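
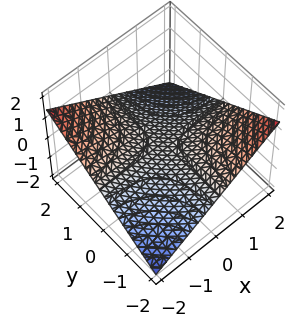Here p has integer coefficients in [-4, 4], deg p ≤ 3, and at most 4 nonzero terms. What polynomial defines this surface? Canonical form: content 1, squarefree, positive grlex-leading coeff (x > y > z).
x*y + 3*z

First, the degree is 2 — a saddle surface; a quadric.
Next, observable constraints: one z-axis crossing is at z = 0; the visible x-axis segment lies entirely on the surface.
Finally, these observations pin down the coefficients. Check: (0, -2, 0) on the y-axis lies on the surface, and p(0, -2, 0) = 0. ✓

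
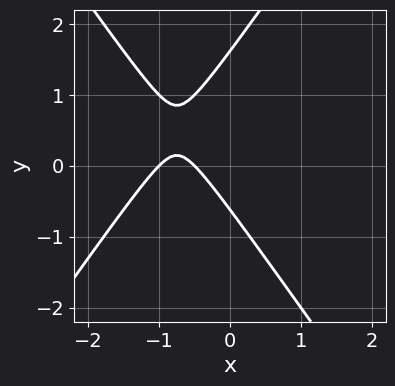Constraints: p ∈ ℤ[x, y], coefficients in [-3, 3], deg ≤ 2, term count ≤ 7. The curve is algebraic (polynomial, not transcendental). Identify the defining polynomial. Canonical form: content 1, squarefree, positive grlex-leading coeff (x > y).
2*x^2 - y^2 + 3*x + y + 1

1. deg p = 2. No degree-1 curve has this shape.
2. Checking where it meets the axes: it meets the x-axis at x = -1 (among the integer gridlines).
3. Together with the visible shape, these determine p as stated.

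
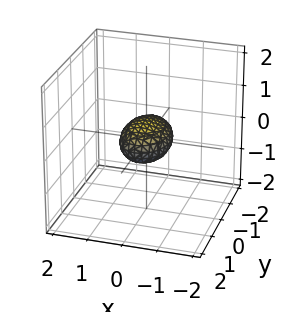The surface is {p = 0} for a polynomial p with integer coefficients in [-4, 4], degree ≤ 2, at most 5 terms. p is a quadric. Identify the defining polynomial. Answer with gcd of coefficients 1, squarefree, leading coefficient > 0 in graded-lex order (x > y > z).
2*x^2 + y^2 + 3*z^2 - 1

First, the degree is 2 — bounded and convex; a quadric.
Then, symmetries: mirror symmetry y ↦ −y ⇒ only even powers of y; the z ↦ −z reflection is a symmetry, so z appears only in even powers; the x ↦ −x reflection is a symmetry, so x appears only in even powers.
Then, from the axis intercepts and sections: the y-axis gridline crossings are at y ∈ {-1, 1}.
Finally, solving for integer coefficients yields p as stated.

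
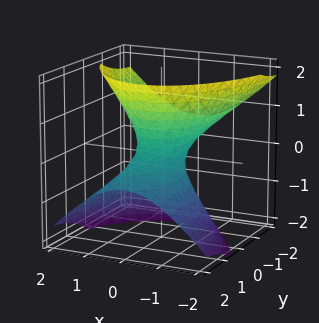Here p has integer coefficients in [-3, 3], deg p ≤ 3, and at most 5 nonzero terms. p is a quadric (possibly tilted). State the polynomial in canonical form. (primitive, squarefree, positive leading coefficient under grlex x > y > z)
3*x^2 + y^2 + 3*y*z - 2*z^2 - 1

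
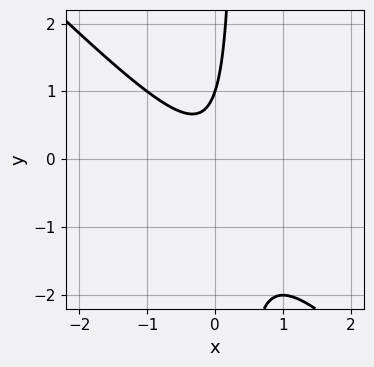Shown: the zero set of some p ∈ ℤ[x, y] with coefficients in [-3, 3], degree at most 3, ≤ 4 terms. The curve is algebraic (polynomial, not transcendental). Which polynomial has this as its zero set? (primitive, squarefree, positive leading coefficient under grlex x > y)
3*x^2 + 3*x*y - y + 1

First, degree: no degree-1 curve has this shape, so deg p = 2.
Next, from the axis intercepts and sections: the curve avoids every integer x-axis point in the box; one y-axis crossing is at y = 1.
Finally, the integer polynomial consistent with all of this is the stated p.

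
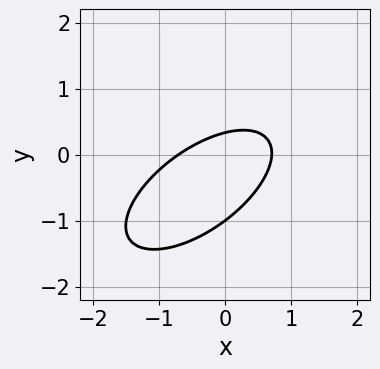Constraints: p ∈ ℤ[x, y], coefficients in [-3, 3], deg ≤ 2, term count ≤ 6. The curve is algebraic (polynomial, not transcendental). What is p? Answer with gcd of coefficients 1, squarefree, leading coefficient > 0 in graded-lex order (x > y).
2*x^2 - 3*x*y + 3*y^2 + 2*y - 1

First, deg p = 2. No degree-1 curve has this shape.
Then, checking where it meets the axes: it crosses the y-axis at the gridline y = -1.
Finally, fitting integer coefficients to these (and the overall shape) gives p.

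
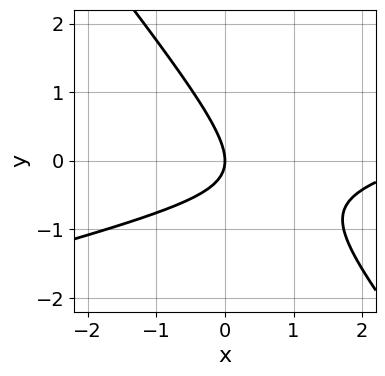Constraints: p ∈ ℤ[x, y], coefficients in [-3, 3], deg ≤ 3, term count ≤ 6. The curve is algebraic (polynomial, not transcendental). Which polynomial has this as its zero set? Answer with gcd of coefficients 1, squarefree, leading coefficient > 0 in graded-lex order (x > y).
1. The degree is 2 — a generic line meets the curve in up to 2 points.
2. From the axis intercepts and sections: it meets the x-axis at x = 0 (among the integer gridlines); it crosses the y-axis at the gridline y = 0.
3. Solving for integer coefficients yields p as stated.

x^2 - 3*x*y - 3*y^2 - 3*x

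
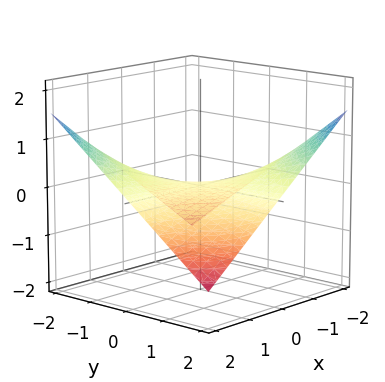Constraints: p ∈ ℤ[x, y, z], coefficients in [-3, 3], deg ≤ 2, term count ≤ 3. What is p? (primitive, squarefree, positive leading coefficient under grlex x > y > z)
1. Degree: a hyperbolic paraboloid; a quadric, so deg p = 2.
2. Checking where it meets the axes: every point of the x-axis in the box is on the surface; every point of the y-axis in the box is on the surface; one z-axis crossing is at z = 0.
3. These observations pin down the coefficients.

x*y + 3*z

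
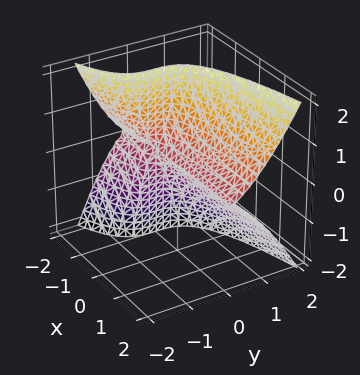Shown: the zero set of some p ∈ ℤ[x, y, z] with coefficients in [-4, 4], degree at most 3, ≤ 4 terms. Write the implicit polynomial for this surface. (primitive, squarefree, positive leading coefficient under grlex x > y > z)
Degree: a generic line meets the surface in up to 3 points, so deg p = 3.
Against the integer gridlines: it meets the z-axis at z = 0 (among the integer gridlines); every point of the x-axis in the box is on the surface; it meets the y-axis at y = 0 (among the integer gridlines).
Together with the visible shape, these determine p as stated.

x*z^2 - 2*y^3 + z^2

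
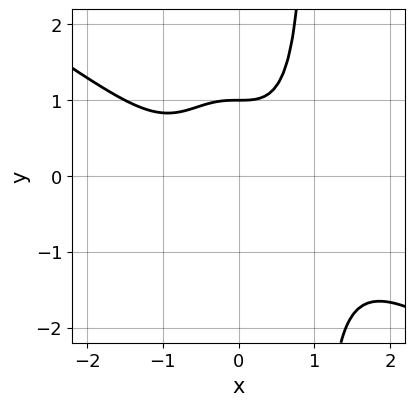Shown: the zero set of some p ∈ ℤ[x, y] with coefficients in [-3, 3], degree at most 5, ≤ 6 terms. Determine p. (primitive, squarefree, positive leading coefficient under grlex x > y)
1. The degree is 4 — no degree-3 curve has this shape.
2. Reading off the gridlines: one y-axis crossing is at y = 1; no x-intercept at any integer in the box.
3. These observations pin down the coefficients.

2*x^4 + 3*x^3*y - 3*y + 3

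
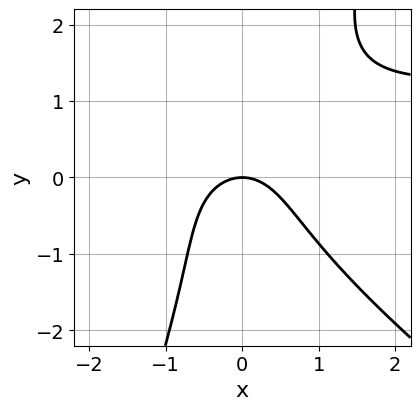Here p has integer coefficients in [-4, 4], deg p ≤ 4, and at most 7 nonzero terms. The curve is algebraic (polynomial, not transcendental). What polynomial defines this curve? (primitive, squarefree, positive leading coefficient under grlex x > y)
2*x^2*y + 2*x*y^2 - y^3 - 3*x^2 - 3*y

1. The degree is 3 — a generic line meets the curve in up to 3 points.
2. Checking where it meets the axes: it crosses the x-axis at the gridline x = 0; one y-axis crossing is at y = 0.
3. Together with the visible shape, these determine p as stated.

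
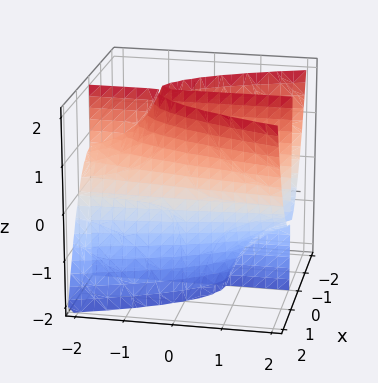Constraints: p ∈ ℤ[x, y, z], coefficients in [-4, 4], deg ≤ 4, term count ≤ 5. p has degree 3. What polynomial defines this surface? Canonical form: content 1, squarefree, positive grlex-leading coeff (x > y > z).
3*x^3 - 2*x*y*z - 3*x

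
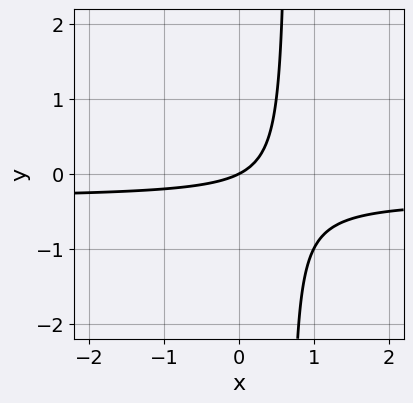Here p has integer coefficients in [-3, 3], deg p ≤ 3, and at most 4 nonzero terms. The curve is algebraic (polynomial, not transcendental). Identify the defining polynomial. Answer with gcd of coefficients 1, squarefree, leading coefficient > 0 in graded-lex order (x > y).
3*x*y + x - 2*y

(a) The degree is 2 — the shape is more complex than any degree-1 curve.
(b) Reading off the gridlines: it meets the y-axis at y = 0 (among the integer gridlines); it crosses the x-axis at the gridline x = 0.
(c) Putting this together gives p.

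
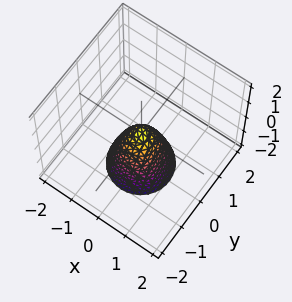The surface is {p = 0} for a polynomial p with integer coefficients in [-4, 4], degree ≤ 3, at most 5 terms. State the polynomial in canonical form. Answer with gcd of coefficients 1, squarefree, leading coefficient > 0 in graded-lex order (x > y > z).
2*x^2 + 2*y^2 + z

deg p = 2. A single bowl opening along one axis; a quadric.
Symmetry: the z-axis is an axis of rotation, so x and y enter only as x² + y².
Observable constraints: one z-axis crossing is at z = 0; a circular section at z = -1 has radius between 0 and 1.
Fitting integer coefficients to these (and the overall shape) gives p.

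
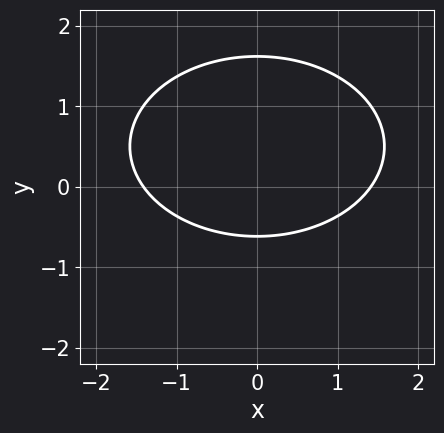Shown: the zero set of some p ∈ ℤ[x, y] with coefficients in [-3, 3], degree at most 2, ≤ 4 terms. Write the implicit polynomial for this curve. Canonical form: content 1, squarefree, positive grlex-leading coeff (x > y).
First, the degree is 2 — a generic line meets the curve in up to 2 points.
Then, symmetries: mirror symmetry x ↦ −x ⇒ only even powers of x.
Finally, matching integer coefficients to the picture gives p.

x^2 + 2*y^2 - 2*y - 2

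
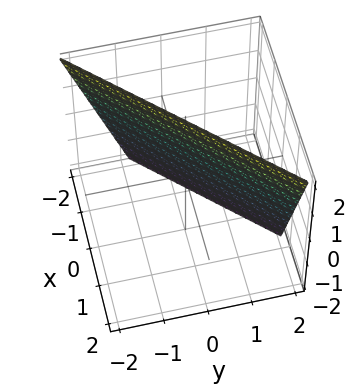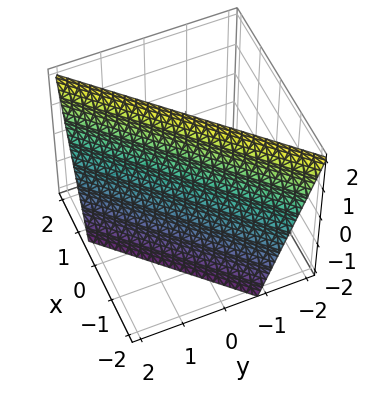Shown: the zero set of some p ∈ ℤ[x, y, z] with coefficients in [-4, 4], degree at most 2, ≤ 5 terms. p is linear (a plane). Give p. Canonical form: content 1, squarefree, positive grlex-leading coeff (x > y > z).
3*x - 3*y - z + 2

deg p = 1. Every cross-section is a straight line — this is a plane.
Against the integer gridlines: one z-axis crossing is at z = 2.
Fitting integer coefficients to these (and the overall shape) gives p.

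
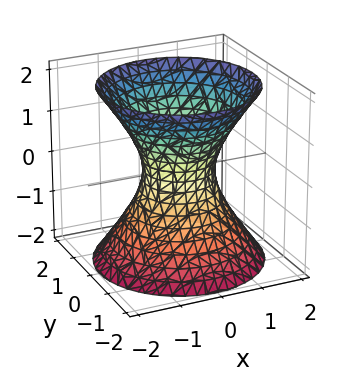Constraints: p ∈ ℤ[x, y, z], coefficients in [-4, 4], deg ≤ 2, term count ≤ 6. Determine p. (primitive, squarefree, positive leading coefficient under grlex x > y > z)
3*x^2 + 3*y^2 - 2*z^2 - 2

First, degree: the shape is more complex than any degree-1 surface, so deg p = 2.
Then, symmetries: every cross-section ⟂ z is a circle, so x, y appear only via x² + y².
Next, against the integer gridlines: it misses every integer gridline on the z-axis; a circular section at z = 2 has radius between 1 and 2.
Finally, putting this together gives p.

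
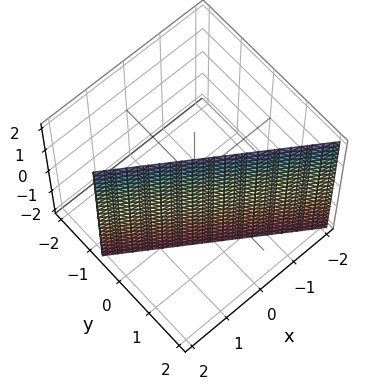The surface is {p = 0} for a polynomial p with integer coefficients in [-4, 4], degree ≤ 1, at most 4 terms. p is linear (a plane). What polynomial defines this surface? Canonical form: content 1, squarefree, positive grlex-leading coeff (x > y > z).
First, deg p = 1. The surface is flat (a plane).
Then, against the integer gridlines: no z-intercept at any integer in the box; it crosses the x-axis at the gridline x = 1.
Finally, assembling these constraints gives the stated polynomial.

2*x + 3*y - 2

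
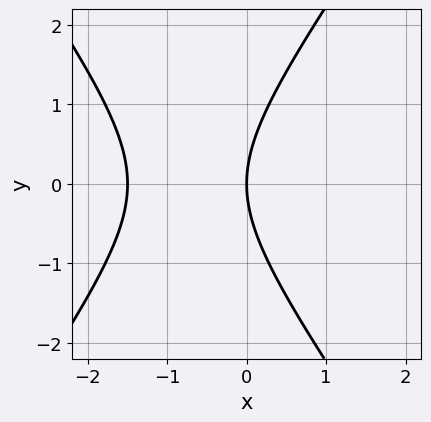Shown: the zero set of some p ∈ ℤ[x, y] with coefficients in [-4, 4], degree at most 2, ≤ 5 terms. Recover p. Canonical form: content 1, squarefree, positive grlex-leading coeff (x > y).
Degree: no degree-1 curve has this shape, so deg p = 2.
Symmetries: the y ↦ −y reflection is a symmetry, so y appears only in even powers.
Reading off the gridlines: it meets the y-axis at y = 0 (among the integer gridlines); one x-axis crossing is at x = 0.
Solving for integer coefficients yields p as stated.

2*x^2 - y^2 + 3*x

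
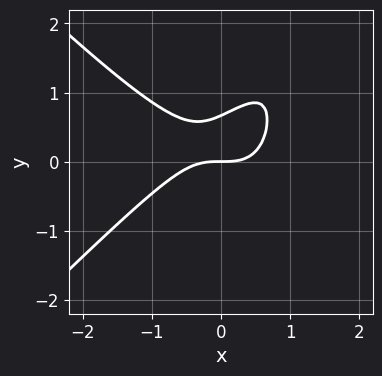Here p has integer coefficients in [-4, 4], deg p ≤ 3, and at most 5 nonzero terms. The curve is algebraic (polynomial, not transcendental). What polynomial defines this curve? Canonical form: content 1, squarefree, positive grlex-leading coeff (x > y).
(a) Degree: no degree-2 curve has this shape, so deg p = 3.
(b) Observable constraints: one y-axis crossing is at y = 0; it crosses the x-axis at the gridline x = 0.
(c) Assembling these constraints gives the stated polynomial.

2*x^3 - 2*x*y^2 + 3*y^2 - 2*y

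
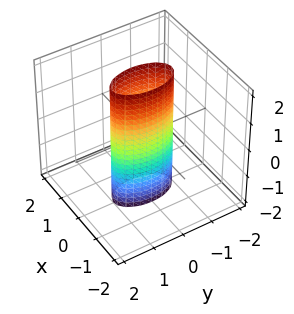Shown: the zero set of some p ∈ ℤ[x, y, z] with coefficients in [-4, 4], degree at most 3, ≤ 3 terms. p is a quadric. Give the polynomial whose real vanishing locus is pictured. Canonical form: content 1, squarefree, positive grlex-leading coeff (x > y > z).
Degree: a cylinder; a quadric, so deg p = 2.
Symmetries: mirror symmetry y ↦ −y ⇒ only even powers of y; mirror symmetry z ↦ −z ⇒ only even powers of z; the x ↦ −x reflection is a symmetry, so x appears only in even powers.
Checking where it meets the axes: among the integer gridlines, it crosses the y-axis at y ∈ {-1, 1}; no z-intercept at any integer in the box.
Fitting integer coefficients to these (and the overall shape) gives p.

3*x^2 + y^2 - 1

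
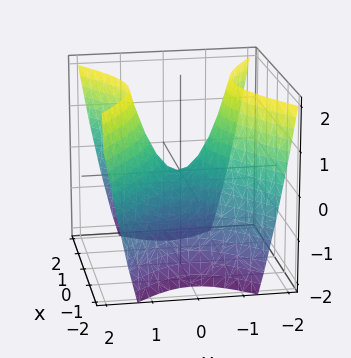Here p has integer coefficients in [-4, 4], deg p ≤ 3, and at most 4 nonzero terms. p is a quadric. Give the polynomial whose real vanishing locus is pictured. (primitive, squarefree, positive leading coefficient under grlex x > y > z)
2*x^2 - 3*y^2 + 2*z

1. The degree is 2 — a saddle surface; a quadric.
2. Symmetries: it's symmetric under y → −y, forcing even powers of y; mirror symmetry x ↦ −x ⇒ only even powers of x.
3. From the visible intercepts: one y-axis crossing is at y = 0; it crosses the z-axis at the gridline z = 0; it meets the x-axis at x = 0 (among the integer gridlines).
4. Putting this together gives p.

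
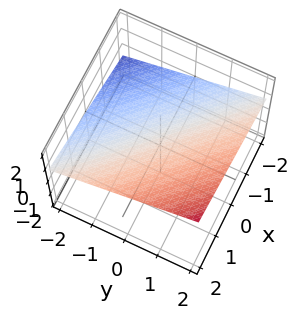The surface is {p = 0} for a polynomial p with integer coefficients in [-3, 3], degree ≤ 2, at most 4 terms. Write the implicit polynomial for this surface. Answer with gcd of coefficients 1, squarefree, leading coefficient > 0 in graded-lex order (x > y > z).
x + y - 3*z + 2

Degree: the surface is flat (a plane), so deg p = 1.
From the axis intercepts and sections: one x-axis crossing is at x = -2; it meets the y-axis at y = -2 (among the integer gridlines).
Fitting integer coefficients to these (and the overall shape) gives p.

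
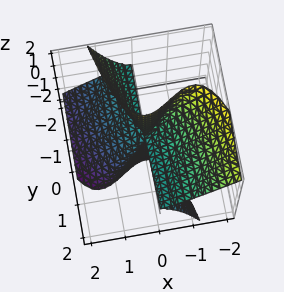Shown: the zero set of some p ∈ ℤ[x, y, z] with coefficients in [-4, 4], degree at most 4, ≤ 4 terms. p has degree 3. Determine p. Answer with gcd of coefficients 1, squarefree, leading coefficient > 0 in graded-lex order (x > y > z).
1. The degree is 3 — a generic line meets the surface in up to 3 points.
2. From the axis intercepts and sections: the visible z-axis segment lies entirely on the surface; the visible y-axis segment lies entirely on the surface.
3. Together with the visible shape, these determine p as stated.

2*x^3 + 2*x^2*z + y*z^2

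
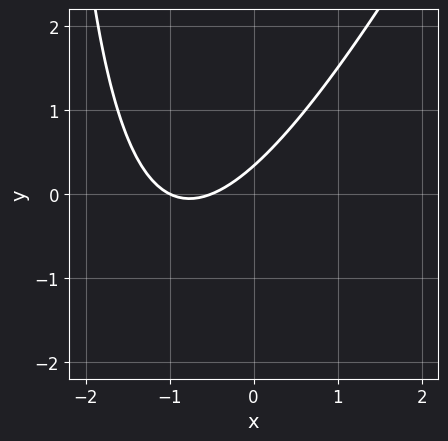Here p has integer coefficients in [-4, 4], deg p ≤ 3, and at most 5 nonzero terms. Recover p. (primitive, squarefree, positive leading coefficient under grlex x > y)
1. The degree is 2 — a generic line meets the curve in up to 2 points.
2. Checking where it meets the axes: it meets the x-axis at x = -1 (among the integer gridlines).
3. Together with the visible shape, these determine p as stated.

2*x^2 - x*y + 3*x - 3*y + 1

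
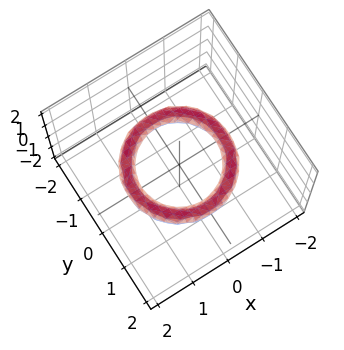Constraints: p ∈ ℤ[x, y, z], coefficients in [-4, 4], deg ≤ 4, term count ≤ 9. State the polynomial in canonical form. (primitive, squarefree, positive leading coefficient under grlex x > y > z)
1. Degree: a generic line meets the surface in up to 4 points, so deg p = 4.
2. Symmetries: rotational symmetry about the z-axis ⇒ p depends on x, y only through x² + y².
3. From the visible intercepts: the surface avoids every integer z-axis point in the box; a circular section at z = 0 has radius exactly 1.
4. The integer polynomial consistent with all of this is the stated p. Check: (1, 0, 0) on the x-axis lies on the surface, and p(1, 0, 0) = 0. ✓

x^4 + 2*x^2*y^2 + y^4 - 3*x^2 - 3*y^2 + 3*z^2 + 2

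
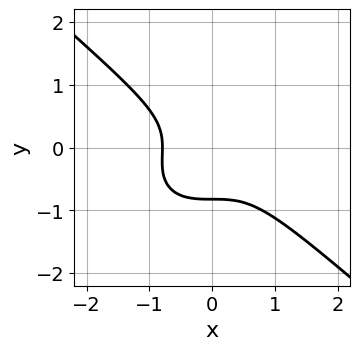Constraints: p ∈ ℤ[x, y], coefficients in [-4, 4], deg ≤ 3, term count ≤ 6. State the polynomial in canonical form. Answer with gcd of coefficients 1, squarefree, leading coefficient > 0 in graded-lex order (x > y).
2*x^3 + 3*y^3 + y^2 + 1

(a) The degree is 3 — a generic line meets the curve in up to 3 points.
(b) The integer polynomial consistent with all of this is the stated p.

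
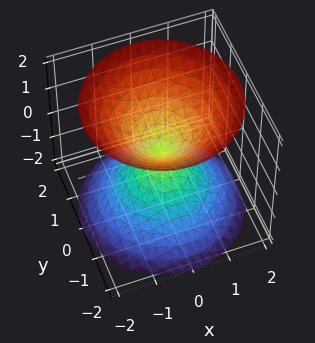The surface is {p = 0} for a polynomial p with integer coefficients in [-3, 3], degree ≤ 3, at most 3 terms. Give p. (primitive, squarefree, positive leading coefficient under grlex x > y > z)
x^2 + y^2 - z^2

I count 2 distinct pieces. They look like related sheets of one shape, so recover p as a whole.
The degree is 2 — a double cone through the origin; a quadric.
By symmetry, the z-axis is an axis of rotation, so x and y enter only as x² + y²; it's symmetric under z → −z, forcing even powers of z.
From the axis intercepts and sections: one x-axis crossing is at x = 0; it meets the z-axis at z = 0 (among the integer gridlines); it meets the y-axis at y = 0 (among the integer gridlines).
Putting this together gives p.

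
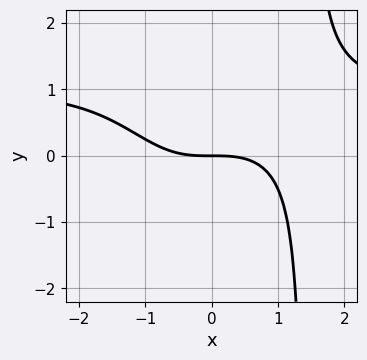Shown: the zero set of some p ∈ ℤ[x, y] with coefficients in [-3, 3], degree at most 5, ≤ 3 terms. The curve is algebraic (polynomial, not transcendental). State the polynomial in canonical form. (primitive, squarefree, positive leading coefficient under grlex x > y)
x^3*y - x^3 - 3*y

First, the degree is 4 — the shape is more complex than any degree-3 curve.
Next, from the visible intercepts: it meets the x-axis at x = 0 (among the integer gridlines); it meets the y-axis at y = 0 (among the integer gridlines).
Finally, together with the visible shape, these determine p as stated.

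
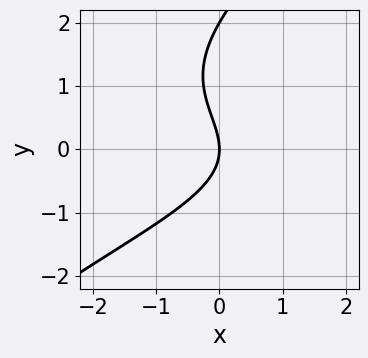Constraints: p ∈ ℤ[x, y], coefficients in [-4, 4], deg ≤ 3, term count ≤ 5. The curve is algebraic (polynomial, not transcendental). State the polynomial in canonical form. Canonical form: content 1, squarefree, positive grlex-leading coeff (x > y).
1. The degree is 3 — no degree-2 curve has this shape.
2. Checking where it meets the axes: among the integer gridlines, it crosses the y-axis at y ∈ {0, 2}; one x-axis crossing is at x = 0.
3. Fitting integer coefficients to these (and the overall shape) gives p.

x*y^2 - y^3 + 2*y^2 + 3*x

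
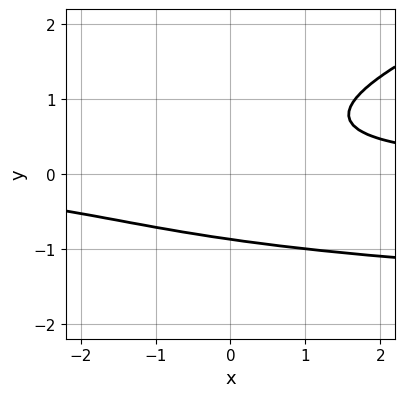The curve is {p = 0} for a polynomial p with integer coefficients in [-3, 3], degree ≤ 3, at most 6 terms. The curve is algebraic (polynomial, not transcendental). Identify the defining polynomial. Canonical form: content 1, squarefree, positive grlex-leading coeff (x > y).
1. deg p = 3.
2. Against the integer gridlines: it misses every integer gridline on the x-axis.
3. Together with the visible shape, these determine p as stated.

x*y^2 - 3*y^3 + 2*x*y - 2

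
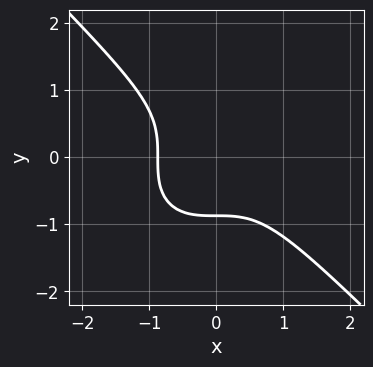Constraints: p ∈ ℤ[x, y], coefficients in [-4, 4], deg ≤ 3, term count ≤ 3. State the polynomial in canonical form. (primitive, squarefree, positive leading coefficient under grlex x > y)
3*x^3 + 3*y^3 + 2

1. The degree is 3 — a generic line meets the curve in up to 3 points.
2. The integer polynomial consistent with all of this is the stated p.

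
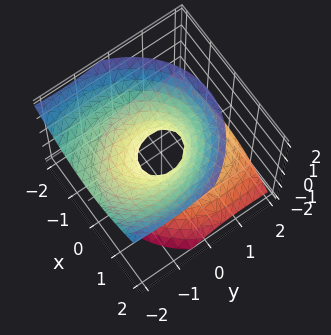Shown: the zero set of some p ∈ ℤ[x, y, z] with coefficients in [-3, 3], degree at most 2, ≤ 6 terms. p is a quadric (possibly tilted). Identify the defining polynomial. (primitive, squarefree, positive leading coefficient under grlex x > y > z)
3*x^2 + 2*y^2 + 3*y*z - 3*z^2 - 1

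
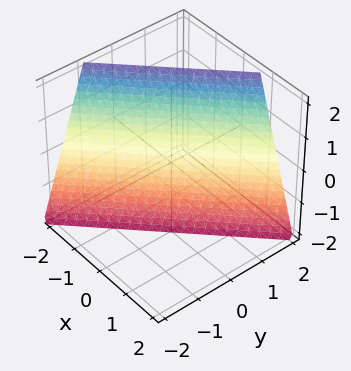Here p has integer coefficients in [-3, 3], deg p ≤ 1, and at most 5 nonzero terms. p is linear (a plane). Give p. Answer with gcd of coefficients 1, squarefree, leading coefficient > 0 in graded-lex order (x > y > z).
1. Degree: the surface is flat (a plane), so deg p = 1.
2. Observable constraints: one z-axis crossing is at z = -2.
3. These observations pin down the coefficients.

3*x - 3*y + z + 2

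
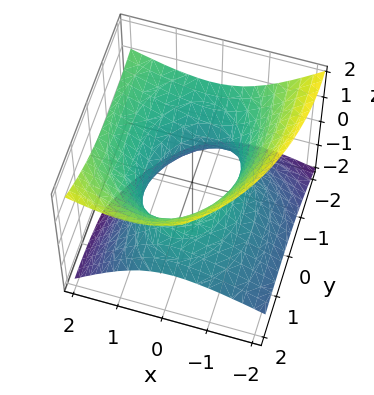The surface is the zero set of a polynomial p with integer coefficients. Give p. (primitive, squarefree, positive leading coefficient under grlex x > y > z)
2*x^2 - 2*x*z + y^2 + 2*y*z - 3*z^2 - 2

deg p = 2.
Observable constraints: no z-intercept at any integer in the box; among the integer gridlines, it crosses the x-axis at x ∈ {-1, 1}.
These observations pin down the coefficients.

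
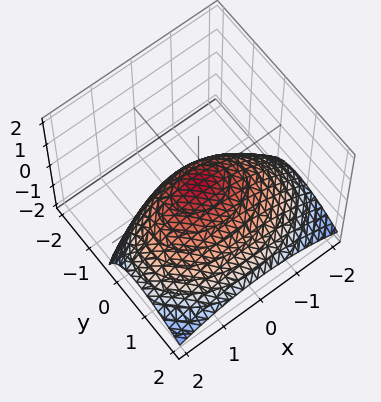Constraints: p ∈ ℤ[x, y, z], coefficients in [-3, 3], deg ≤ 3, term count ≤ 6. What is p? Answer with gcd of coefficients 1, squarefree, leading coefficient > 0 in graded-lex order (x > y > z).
(a) Degree: the shape is more complex than any degree-1 surface, so deg p = 2.
(b) Reading off the gridlines: it crosses the y-axis at the gridline y = 0; one x-axis crossing is at x = 0; one z-axis crossing is at z = 0.
(c) Assembling these constraints gives the stated polynomial.

x^2 + 2*y^2 + 2*y*z + 3*z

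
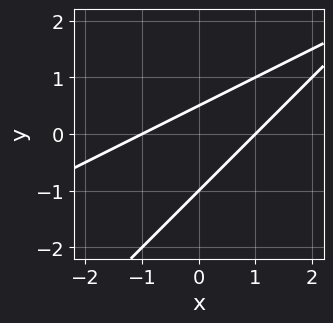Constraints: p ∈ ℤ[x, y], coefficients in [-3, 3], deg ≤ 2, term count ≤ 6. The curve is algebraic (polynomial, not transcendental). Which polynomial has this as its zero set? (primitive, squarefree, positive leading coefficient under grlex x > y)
x^2 - 3*x*y + 2*y^2 + y - 1

deg p = 2.
Against the integer gridlines: among the integer gridlines, it crosses the x-axis at x ∈ {-1, 1}; it meets the y-axis at y = -1 (among the integer gridlines).
Putting this together gives p.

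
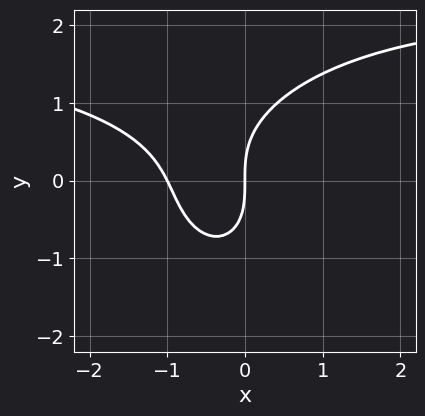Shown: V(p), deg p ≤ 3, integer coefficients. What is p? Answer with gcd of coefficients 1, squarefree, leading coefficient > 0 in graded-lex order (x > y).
x^2*y + y^3 - 2*x^2 - 2*x

First, degree: a generic line meets the curve in up to 3 points, so deg p = 3.
Then, from the axis intercepts and sections: one y-axis crossing is at y = 0; among the integer gridlines, it crosses the x-axis at x ∈ {-1, 0}.
Finally, fitting integer coefficients to these (and the overall shape) gives p.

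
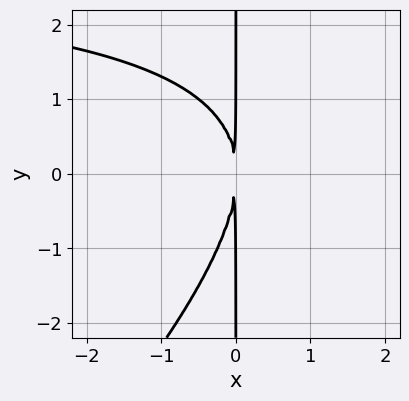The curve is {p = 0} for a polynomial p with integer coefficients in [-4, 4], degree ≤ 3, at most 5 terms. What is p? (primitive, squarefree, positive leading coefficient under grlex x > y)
Degree: a generic line meets the curve in up to 3 points, so deg p = 3.
Against the integer gridlines: every point of the y-axis in the box is on the curve.
Together with the visible shape, these determine p as stated.

x^2*y - x*y^2 - 3*x^2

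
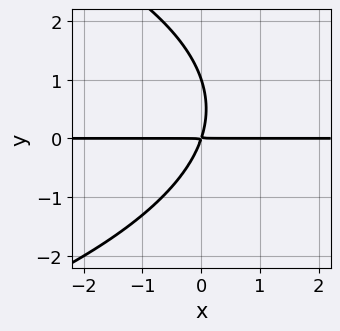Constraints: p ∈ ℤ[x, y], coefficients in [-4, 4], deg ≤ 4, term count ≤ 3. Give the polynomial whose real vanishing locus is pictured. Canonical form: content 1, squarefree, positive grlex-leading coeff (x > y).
y^3 + 3*x*y - y^2

First, the degree is 3 — a generic line meets the curve in up to 3 points.
Next, checking where it meets the axes: it meets the y-axis at y = 1 (among the integer gridlines); the visible x-axis segment lies entirely on the curve.
Finally, matching integer coefficients to the picture gives p.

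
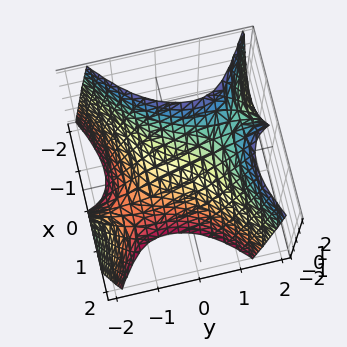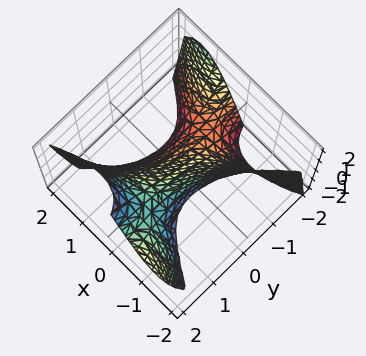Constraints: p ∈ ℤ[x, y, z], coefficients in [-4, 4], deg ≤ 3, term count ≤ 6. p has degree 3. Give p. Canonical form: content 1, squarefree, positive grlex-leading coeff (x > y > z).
First, deg p = 3. No degree-2 surface has this shape.
Then, from the visible intercepts: it crosses the x-axis at the gridline x = 0; it crosses the z-axis at the gridline z = 0; it crosses the y-axis at the gridline y = 0.
Finally, solving for integer coefficients yields p as stated.

x^3 - 2*x*y^2 + 3*x - 2*y + 2*z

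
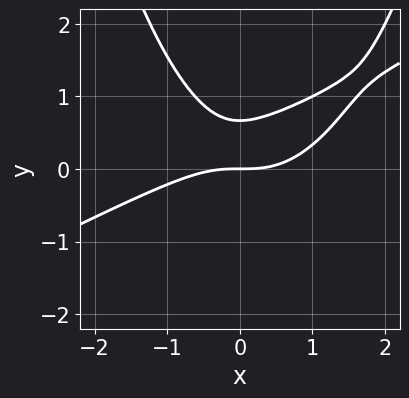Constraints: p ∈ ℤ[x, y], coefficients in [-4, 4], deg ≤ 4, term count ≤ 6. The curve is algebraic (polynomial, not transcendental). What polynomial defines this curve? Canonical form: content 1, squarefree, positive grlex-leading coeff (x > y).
(a) The degree is 3 — no degree-2 curve has this shape.
(b) From the axis intercepts and sections: it meets the x-axis at x = 0 (among the integer gridlines); it crosses the y-axis at the gridline y = 0.
(c) Fitting integer coefficients to these (and the overall shape) gives p.

x^3 - 2*x^2*y + 3*y^2 - 2*y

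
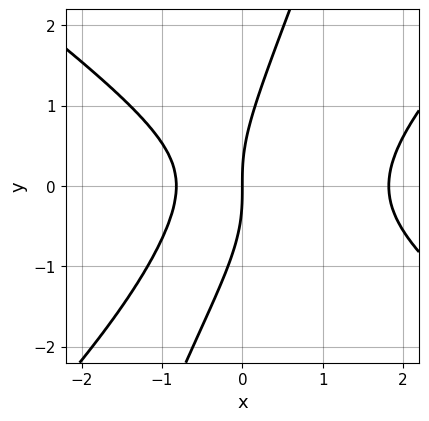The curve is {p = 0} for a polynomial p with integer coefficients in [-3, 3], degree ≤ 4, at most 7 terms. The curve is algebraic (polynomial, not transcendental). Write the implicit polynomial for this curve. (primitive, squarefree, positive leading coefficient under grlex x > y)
Degree: no degree-2 curve has this shape, so deg p = 3.
From the axis intercepts and sections: it meets the y-axis at y = 0 (among the integer gridlines); one x-axis crossing is at x = 0.
Putting this together gives p.

2*x^3 - 3*x*y^2 + y^3 - 2*x^2 - 3*x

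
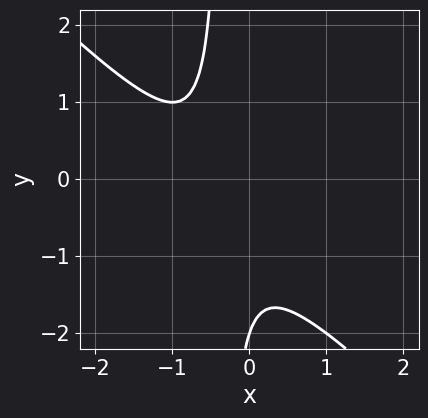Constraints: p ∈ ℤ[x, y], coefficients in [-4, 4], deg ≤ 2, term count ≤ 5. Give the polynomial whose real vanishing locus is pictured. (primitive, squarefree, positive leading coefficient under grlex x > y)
3*x^2 + 3*x*y + 3*x + y + 2

1. The degree is 2 — the shape is more complex than any degree-1 curve.
2. Reading off the gridlines: one y-axis crossing is at y = -2; no x-intercept at any integer in the box.
3. These observations pin down the coefficients.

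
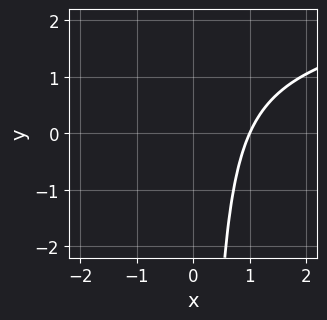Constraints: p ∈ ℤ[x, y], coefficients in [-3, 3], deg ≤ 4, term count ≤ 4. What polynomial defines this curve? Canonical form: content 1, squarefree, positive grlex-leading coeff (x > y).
x^3*y - 3*x^3 + 3*x^2*y + 3

1. Degree: no degree-3 curve has this shape, so deg p = 4.
2. Reading off the gridlines: no y-intercept at any integer in the box; it meets the x-axis at x = 1 (among the integer gridlines).
3. Assembling these constraints gives the stated polynomial.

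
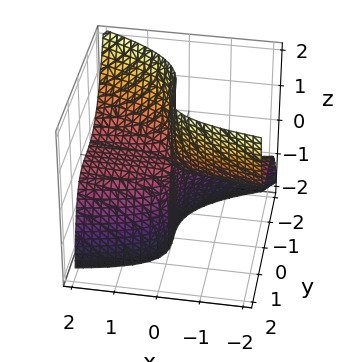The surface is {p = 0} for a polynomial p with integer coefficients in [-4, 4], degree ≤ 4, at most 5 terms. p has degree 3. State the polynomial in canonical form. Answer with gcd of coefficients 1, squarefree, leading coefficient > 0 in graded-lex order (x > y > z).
x*y*z - 2*y^3 - 3*x*z

1. deg p = 3. A generic line meets the surface in up to 3 points.
2. Reading off the gridlines: every point of the x-axis in the box is on the surface; it meets the y-axis at y = 0 (among the integer gridlines); the visible z-axis segment lies entirely on the surface.
3. Together with the visible shape, these determine p as stated.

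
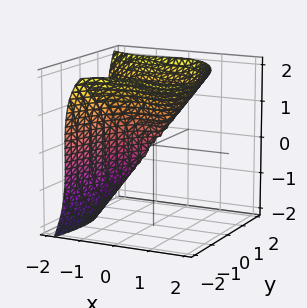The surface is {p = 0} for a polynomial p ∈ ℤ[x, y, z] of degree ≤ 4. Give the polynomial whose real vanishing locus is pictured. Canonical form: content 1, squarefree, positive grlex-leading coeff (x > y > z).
First, degree: no degree-2 surface has this shape, so deg p = 3.
Then, observable constraints: it crosses the z-axis at the gridline z = 0; it meets the x-axis at x = 0 (among the integer gridlines); it meets the y-axis at y = 0 (among the integer gridlines).
Finally, these observations pin down the coefficients.

2*x^3 + 2*x^2*y - z^3 + 3*y^2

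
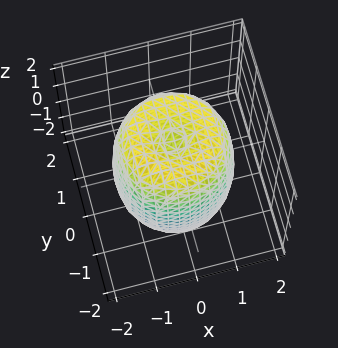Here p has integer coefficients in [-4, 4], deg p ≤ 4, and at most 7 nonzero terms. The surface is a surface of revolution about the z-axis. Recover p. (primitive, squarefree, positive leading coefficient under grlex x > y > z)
1. deg p = 4. The shape is more complex than any degree-3 surface.
2. Symmetry: the z-axis is an axis of rotation, so x and y enter only as x² + y².
3. Observable constraints: a circular section at z = -1 has radius between 1 and 2.
4. Matching integer coefficients to the picture gives p.

2*x^4 + 4*x^2*y^2 + 2*y^4 - 3*x^2 - 3*y^2 + z^2 - 2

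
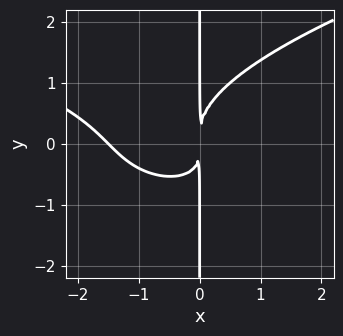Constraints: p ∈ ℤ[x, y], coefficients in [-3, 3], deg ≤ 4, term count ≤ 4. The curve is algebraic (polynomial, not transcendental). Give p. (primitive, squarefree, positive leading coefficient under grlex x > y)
deg p = 4.
From the visible intercepts: every point of the y-axis in the box is on the curve.
Matching integer coefficients to the picture gives p.

3*x*y^3 - 2*x^3 - 2*x^2*y - 3*x^2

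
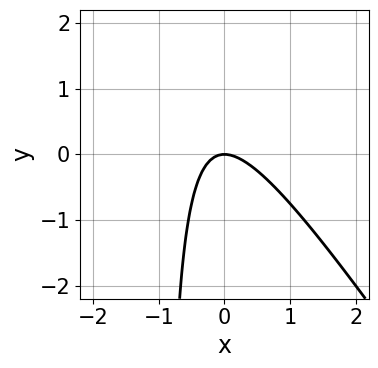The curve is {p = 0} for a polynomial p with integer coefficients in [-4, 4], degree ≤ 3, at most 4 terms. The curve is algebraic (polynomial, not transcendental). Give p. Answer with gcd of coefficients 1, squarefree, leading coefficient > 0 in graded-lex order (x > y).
(a) The degree is 2 — no degree-1 curve has this shape.
(b) Against the integer gridlines: it crosses the x-axis at the gridline x = 0; it crosses the y-axis at the gridline y = 0.
(c) Fitting integer coefficients to these (and the overall shape) gives p.

3*x^2 + 2*x*y + 2*y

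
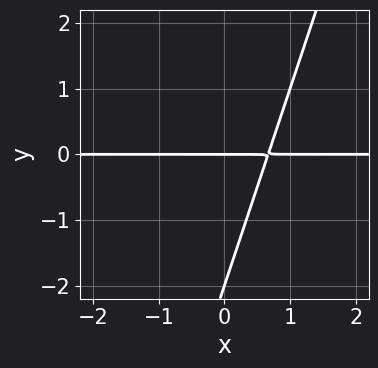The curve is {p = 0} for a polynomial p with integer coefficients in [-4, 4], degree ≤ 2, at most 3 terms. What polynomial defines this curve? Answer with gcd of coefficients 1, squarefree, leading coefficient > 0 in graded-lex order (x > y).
3*x*y - y^2 - 2*y

(a) deg p = 2. A generic line meets the curve in up to 2 points.
(b) Checking where it meets the axes: every point of the x-axis in the box is on the curve; among the integer gridlines, it crosses the y-axis at y ∈ {-2, 0}.
(c) Together with the visible shape, these determine p as stated.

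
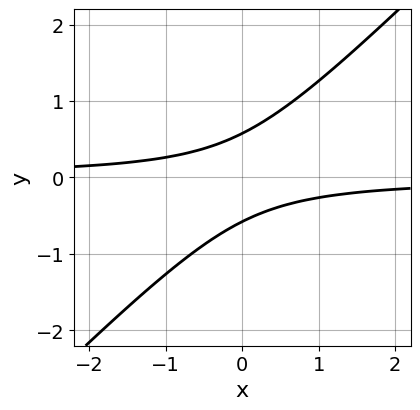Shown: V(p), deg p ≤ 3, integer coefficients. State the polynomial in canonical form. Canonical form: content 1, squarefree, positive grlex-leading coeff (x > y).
3*x*y - 3*y^2 + 1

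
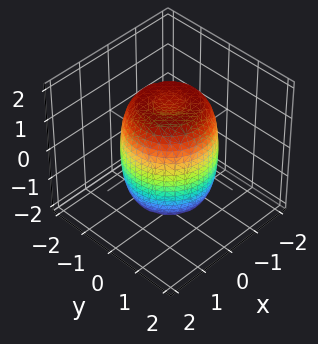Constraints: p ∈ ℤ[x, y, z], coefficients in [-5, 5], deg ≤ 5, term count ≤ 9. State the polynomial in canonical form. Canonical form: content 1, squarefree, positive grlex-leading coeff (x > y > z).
First, deg p = 4. The shape is more complex than any degree-3 surface.
Then, symmetries: the surface is invariant under rotation about z: p = q(x² + y², z).
Then, against the integer gridlines: a circular section at z = 0 has radius between 1 and 2.
Finally, assembling these constraints gives the stated polynomial.

2*x^4 + 4*x^2*y^2 + 2*y^4 - 2*x^2 - 2*y^2 + z^2 - 2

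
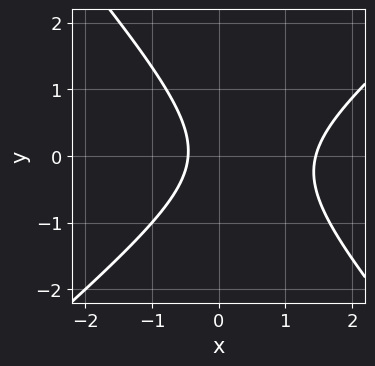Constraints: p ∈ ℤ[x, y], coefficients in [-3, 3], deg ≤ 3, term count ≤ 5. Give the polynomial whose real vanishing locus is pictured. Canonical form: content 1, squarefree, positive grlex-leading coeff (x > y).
(a) Degree: no degree-1 curve has this shape, so deg p = 2.
(b) Observable constraints: it misses every integer gridline on the y-axis.
(c) These observations pin down the coefficients.

3*x^2 - x*y - 3*y^2 - 3*x - 2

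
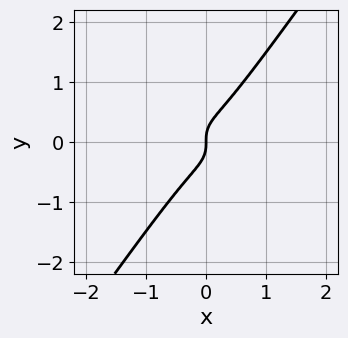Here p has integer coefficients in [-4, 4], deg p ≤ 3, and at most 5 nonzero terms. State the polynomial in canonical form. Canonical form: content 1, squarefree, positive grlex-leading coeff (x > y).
3*x^3 + x^2*y + 2*x*y^2 - 3*y^3 + x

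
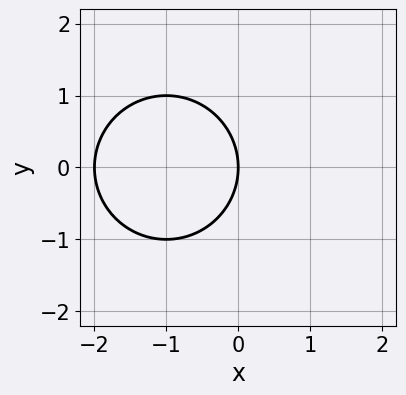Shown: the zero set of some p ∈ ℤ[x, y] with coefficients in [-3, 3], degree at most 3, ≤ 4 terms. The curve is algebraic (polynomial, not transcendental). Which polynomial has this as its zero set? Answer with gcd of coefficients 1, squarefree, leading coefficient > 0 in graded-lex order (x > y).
x^2 + y^2 + 2*x

(a) deg p = 2.
(b) Symmetries: it's symmetric under y → −y, forcing even powers of y.
(c) From the visible intercepts: the x-axis gridline crossings are at x ∈ {-2, 0}; it meets the y-axis at y = 0 (among the integer gridlines).
(d) Fitting integer coefficients to these (and the overall shape) gives p.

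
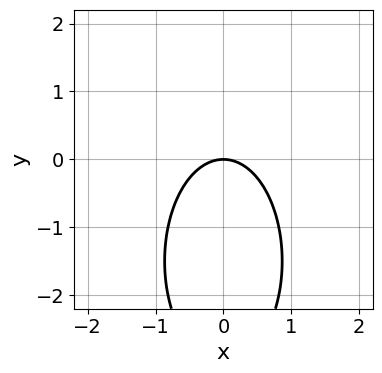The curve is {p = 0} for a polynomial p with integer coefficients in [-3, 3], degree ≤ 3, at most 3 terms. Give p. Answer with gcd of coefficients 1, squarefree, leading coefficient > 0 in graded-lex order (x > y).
3*x^2 + y^2 + 3*y

(a) deg p = 2. The shape is more complex than any degree-1 curve.
(b) Symmetries: mirror symmetry x ↦ −x ⇒ only even powers of x.
(c) Checking where it meets the axes: it crosses the x-axis at the gridline x = 0; it crosses the y-axis at the gridline y = 0.
(d) Fitting integer coefficients to these (and the overall shape) gives p.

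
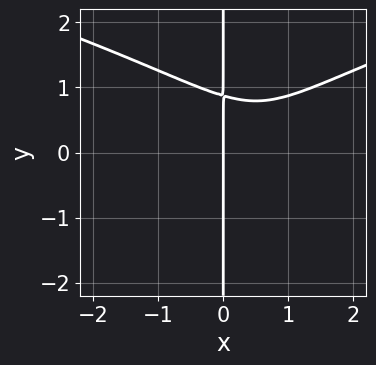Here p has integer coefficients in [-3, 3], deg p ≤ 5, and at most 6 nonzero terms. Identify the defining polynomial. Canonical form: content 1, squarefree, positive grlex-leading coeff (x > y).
3*x*y^3 - 2*x^3 + 2*x^2 - 2*x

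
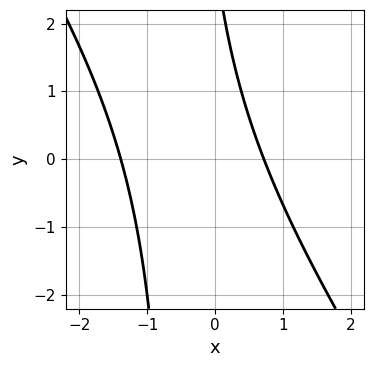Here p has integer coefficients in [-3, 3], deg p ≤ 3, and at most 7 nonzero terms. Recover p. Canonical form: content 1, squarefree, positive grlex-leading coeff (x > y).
3*x^2 + 2*x*y + 2*x + y - 3

1. deg p = 2. No degree-1 curve has this shape.
2. From the axis intercepts and sections: no y-intercept at any integer in the box.
3. Assembling these constraints gives the stated polynomial.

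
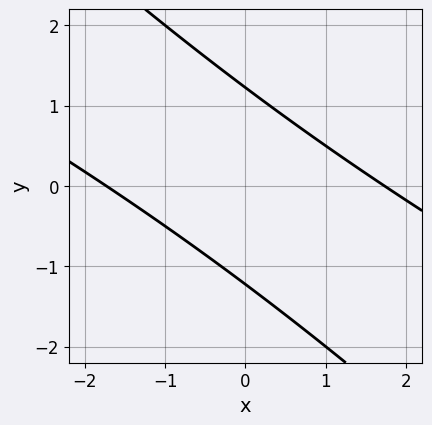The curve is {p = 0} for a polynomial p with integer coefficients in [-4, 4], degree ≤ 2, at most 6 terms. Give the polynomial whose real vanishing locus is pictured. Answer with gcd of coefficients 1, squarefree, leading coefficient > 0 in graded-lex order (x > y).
x^2 + 3*x*y + 2*y^2 - 3

(a) The degree is 2 — no degree-1 curve has this shape.
(b) Putting this together gives p.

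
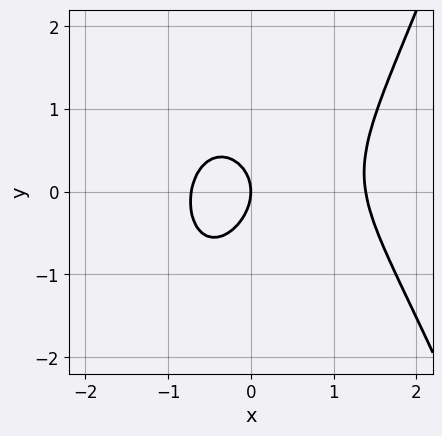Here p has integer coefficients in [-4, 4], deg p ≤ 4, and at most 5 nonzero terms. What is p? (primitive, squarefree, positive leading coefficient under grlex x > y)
3*x^3 - 2*x^2 + x*y - 3*y^2 - 3*x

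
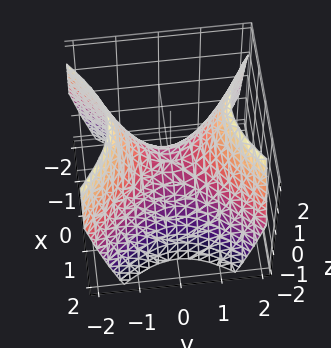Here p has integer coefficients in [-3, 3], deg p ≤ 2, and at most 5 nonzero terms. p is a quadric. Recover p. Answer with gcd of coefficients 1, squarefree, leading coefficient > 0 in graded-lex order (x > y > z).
(a) Degree: a hyperbolic paraboloid; a quadric, so deg p = 2.
(b) Symmetries: it's symmetric under x → −x, forcing even powers of x; it's symmetric under y → −y, forcing even powers of y.
(c) Checking where it meets the axes: one x-axis crossing is at x = 0; it meets the z-axis at z = 0 (among the integer gridlines); one y-axis crossing is at y = 0.
(d) Solving for integer coefficients yields p as stated.

x^2 - y^2 + z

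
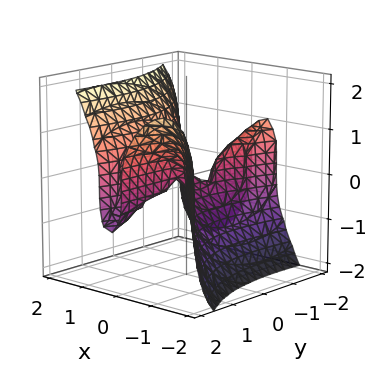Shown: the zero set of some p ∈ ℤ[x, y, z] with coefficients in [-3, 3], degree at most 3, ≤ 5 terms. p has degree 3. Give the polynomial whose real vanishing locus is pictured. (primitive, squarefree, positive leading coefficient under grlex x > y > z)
3*x^3 + 2*x^2*y - x*y^2 - z^3

1. deg p = 3.
2. Checking where it meets the axes: the visible y-axis segment lies entirely on the surface; it crosses the z-axis at the gridline z = 0; it meets the x-axis at x = 0 (among the integer gridlines).
3. Together with the visible shape, these determine p as stated.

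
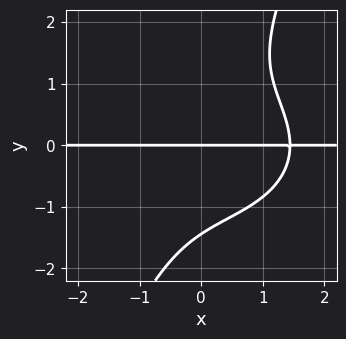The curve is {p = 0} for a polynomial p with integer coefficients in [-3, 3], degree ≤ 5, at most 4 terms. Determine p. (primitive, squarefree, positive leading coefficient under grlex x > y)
x^3*y + 2*x*y^3 - y^4 - 3*y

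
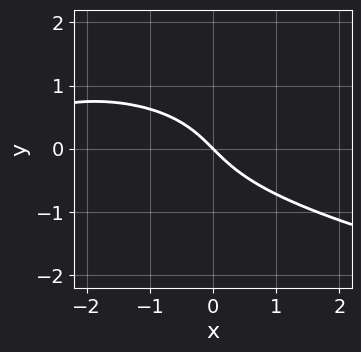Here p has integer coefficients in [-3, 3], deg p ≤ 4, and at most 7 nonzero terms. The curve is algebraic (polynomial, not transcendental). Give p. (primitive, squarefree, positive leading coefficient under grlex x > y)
3*y^3 + x^2 + x*y + 3*x + 3*y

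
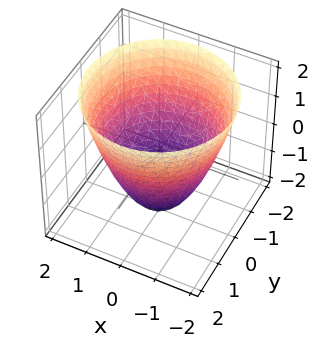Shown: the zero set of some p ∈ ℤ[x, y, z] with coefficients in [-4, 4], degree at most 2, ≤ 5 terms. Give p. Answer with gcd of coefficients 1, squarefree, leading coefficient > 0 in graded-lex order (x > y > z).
Degree: a generic line meets the surface in up to 2 points, so deg p = 2.
Symmetry: every cross-section ⟂ z is a circle, so x, y appear only via x² + y².
From the visible intercepts: it crosses the z-axis at the gridline z = -2; a circular section at z = 0 has radius between 1 and 2.
Putting this together gives p.

x^2 + y^2 - z - 2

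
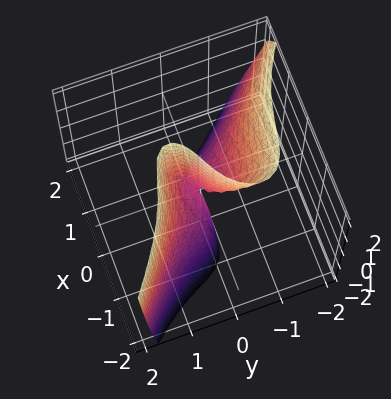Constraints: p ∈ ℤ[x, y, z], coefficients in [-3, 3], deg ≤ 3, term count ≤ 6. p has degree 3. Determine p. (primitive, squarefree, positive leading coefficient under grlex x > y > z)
2*x^3 + 3*y^3 + y^2*z + x*z - 2*y*z

(a) deg p = 3. A generic line meets the surface in up to 3 points.
(b) Against the integer gridlines: it meets the x-axis at x = 0 (among the integer gridlines); it meets the y-axis at y = 0 (among the integer gridlines); the visible z-axis segment lies entirely on the surface.
(c) Solving for integer coefficients yields p as stated.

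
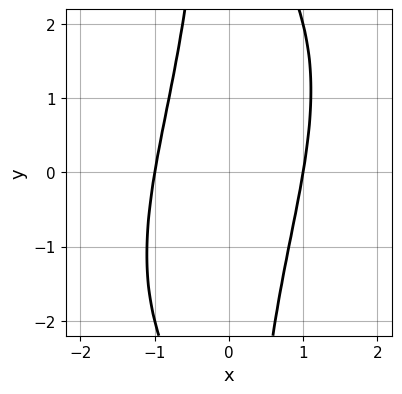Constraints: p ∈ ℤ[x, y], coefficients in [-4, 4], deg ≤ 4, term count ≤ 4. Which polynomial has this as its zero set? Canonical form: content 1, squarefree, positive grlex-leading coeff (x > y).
3*x^4 - 2*x^3*y + x^2*y^2 - 3

deg p = 4. The shape is more complex than any degree-3 curve.
Against the integer gridlines: the x-axis gridline crossings are at x ∈ {-1, 1}; the curve avoids every integer y-axis point in the box.
Assembling these constraints gives the stated polynomial.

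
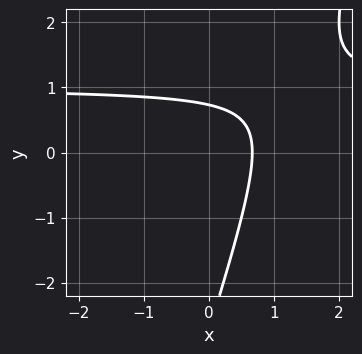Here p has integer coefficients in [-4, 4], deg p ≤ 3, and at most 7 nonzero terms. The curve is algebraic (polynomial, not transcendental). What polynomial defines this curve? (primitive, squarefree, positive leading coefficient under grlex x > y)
(a) Degree: a generic line meets the curve in up to 2 points, so deg p = 2.
(b) The integer polynomial consistent with all of this is the stated p.

3*x*y - y^2 - 3*x - 2*y + 2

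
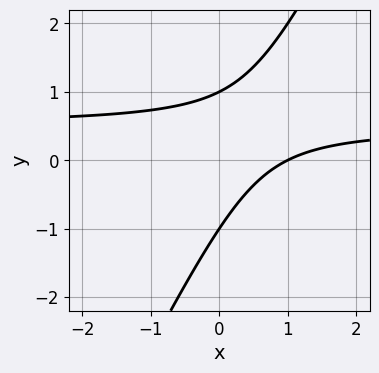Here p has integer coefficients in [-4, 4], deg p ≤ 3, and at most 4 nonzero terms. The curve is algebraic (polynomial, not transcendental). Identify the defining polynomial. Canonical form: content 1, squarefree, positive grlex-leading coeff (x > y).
Degree: the shape is more complex than any degree-1 curve, so deg p = 2.
Checking where it meets the axes: it crosses the x-axis at the gridline x = 1; among the integer gridlines, it crosses the y-axis at y ∈ {-1, 1}.
These observations pin down the coefficients.

2*x*y - y^2 - x + 1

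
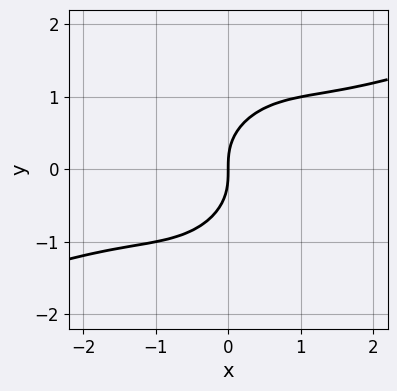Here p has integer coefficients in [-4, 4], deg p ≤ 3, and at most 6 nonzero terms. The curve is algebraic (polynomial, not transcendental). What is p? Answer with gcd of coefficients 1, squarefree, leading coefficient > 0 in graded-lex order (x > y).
x^3 - 3*x^2*y + 2*x*y^2 - 2*y^3 + 2*x

deg p = 3. No degree-2 curve has this shape.
Checking where it meets the axes: one x-axis crossing is at x = 0; it meets the y-axis at y = 0 (among the integer gridlines).
The integer polynomial consistent with all of this is the stated p.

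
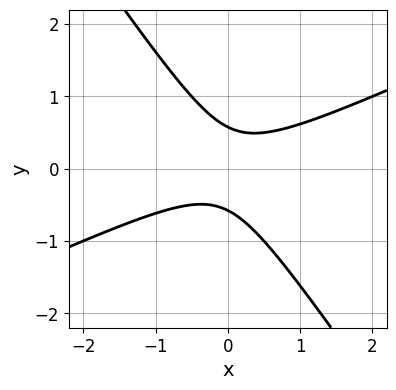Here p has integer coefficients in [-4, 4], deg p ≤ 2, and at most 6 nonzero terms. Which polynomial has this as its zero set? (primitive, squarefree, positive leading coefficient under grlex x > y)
2*x^2 - 3*x*y - 3*y^2 + 1

deg p = 2.
Reading off the gridlines: it misses every integer gridline on the x-axis.
Together with the visible shape, these determine p as stated.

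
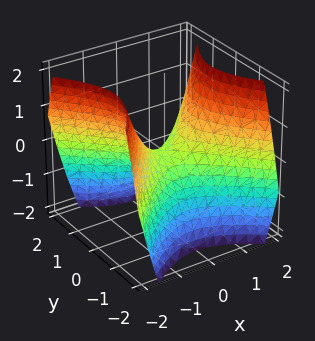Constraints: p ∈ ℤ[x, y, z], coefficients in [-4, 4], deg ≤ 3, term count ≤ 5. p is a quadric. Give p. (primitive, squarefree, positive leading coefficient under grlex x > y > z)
The degree is 2 — a saddle surface; a quadric.
Symmetries: it's symmetric under x → −x, forcing even powers of x; it's symmetric under y → −y, forcing even powers of y.
From the axis intercepts and sections: it meets the y-axis at y = 0 (among the integer gridlines); one x-axis crossing is at x = 0; one z-axis crossing is at z = 0.
Solving for integer coefficients yields p as stated.

x^2 - y^2 - z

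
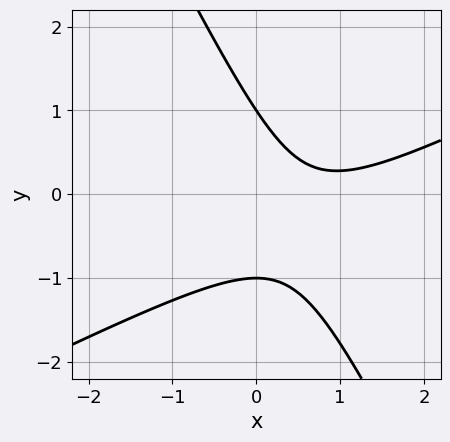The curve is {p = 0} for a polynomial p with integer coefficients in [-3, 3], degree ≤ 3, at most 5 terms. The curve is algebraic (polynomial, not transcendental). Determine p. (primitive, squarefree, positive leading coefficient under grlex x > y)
2*x^2 - 3*x*y - 2*y^2 - 3*x + 2

1. Degree: the shape is more complex than any degree-1 curve, so deg p = 2.
2. From the axis intercepts and sections: it misses every integer gridline on the x-axis; among the integer gridlines, it crosses the y-axis at y ∈ {-1, 1}.
3. Assembling these constraints gives the stated polynomial.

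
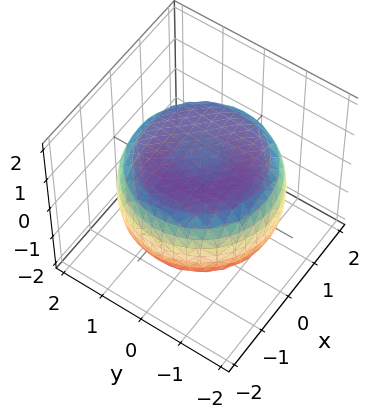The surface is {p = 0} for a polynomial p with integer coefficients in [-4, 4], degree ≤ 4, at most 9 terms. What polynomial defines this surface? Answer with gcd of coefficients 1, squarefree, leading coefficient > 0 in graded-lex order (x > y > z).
x^4 + 2*x^2*y^2 + y^4 - 2*x^2 - 2*y^2 + 3*z^2 - 3

(a) Degree: the shape is more complex than any degree-3 surface, so deg p = 4.
(b) Symmetry: the z-axis is an axis of rotation, so x and y enter only as x² + y².
(c) Observable constraints: a circular section at z = 0 has radius between 1 and 2; the z-axis gridline crossings are at z ∈ {-1, 1}.
(d) These observations pin down the coefficients.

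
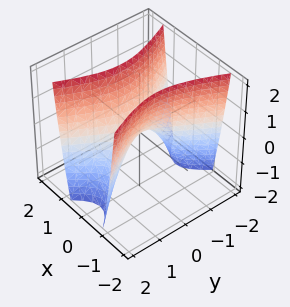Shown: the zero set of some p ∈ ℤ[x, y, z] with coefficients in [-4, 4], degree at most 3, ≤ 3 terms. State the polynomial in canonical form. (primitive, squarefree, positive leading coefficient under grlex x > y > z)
3*x^2 - y^2 - z

(a) Degree: a hyperbolic paraboloid; a quadric, so deg p = 2.
(b) Symmetries: mirror symmetry x ↦ −x ⇒ only even powers of x; the y ↦ −y reflection is a symmetry, so y appears only in even powers.
(c) Against the integer gridlines: it crosses the z-axis at the gridline z = 0; it crosses the y-axis at the gridline y = 0; one x-axis crossing is at x = 0.
(d) These observations pin down the coefficients.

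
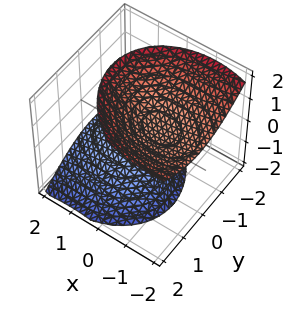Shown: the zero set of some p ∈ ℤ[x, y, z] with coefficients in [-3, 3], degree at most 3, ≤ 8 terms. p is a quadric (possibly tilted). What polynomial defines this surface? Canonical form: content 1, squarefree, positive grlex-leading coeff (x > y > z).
(a) I count 2 distinct pieces.
(b) Degree: the shape is more complex than any degree-1 surface, so deg p = 2.
(c) Reading off the gridlines: the z-axis gridline crossings are at z ∈ {-1, 1}; no x-intercept at any integer in the box; the surface avoids every integer y-axis point in the box.
(d) The integer polynomial consistent with all of this is the stated p.

2*x^2 + x*y + 3*x*z + 3*y^2 - 3*z^2 + 3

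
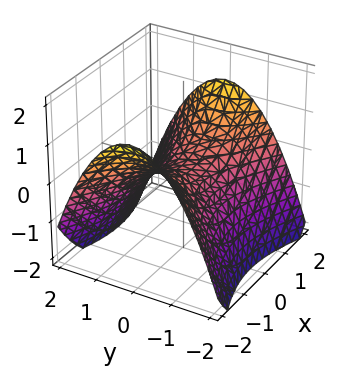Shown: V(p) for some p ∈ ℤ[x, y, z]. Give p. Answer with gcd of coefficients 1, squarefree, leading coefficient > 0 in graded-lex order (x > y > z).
First, degree: a saddle surface; a quadric, so deg p = 2.
Then, symmetries: the y ↦ −y reflection is a symmetry, so y appears only in even powers; the x ↦ −x reflection is a symmetry, so x appears only in even powers.
Then, checking where it meets the axes: it crosses the y-axis at the gridline y = 0; it crosses the z-axis at the gridline z = 0; it crosses the x-axis at the gridline x = 0.
Finally, fitting integer coefficients to these (and the overall shape) gives p.

x^2 - 2*y^2 - 3*z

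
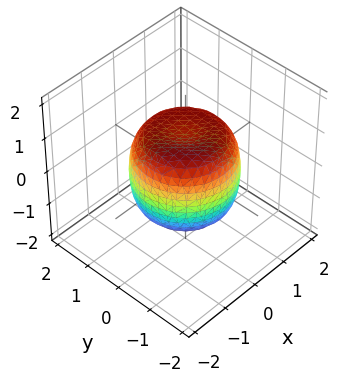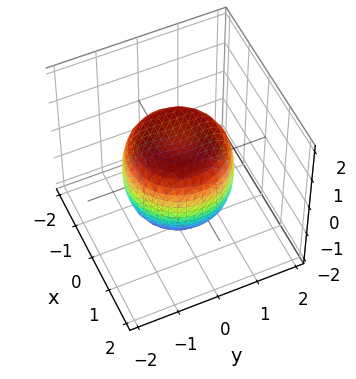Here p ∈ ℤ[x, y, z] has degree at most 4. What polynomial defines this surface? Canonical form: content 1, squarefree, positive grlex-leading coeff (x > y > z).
x^4 + 2*x^2*y^2 + y^4 - x^2 - y^2 + z^2 - 1

deg p = 4. No degree-3 surface has this shape.
Symmetries: the surface is invariant under rotation about z: p = q(x² + y², z).
Against the integer gridlines: the z-axis gridline crossings are at z ∈ {-1, 1}; a circular section at z = 1 has radius exactly 1.
Solving for integer coefficients yields p as stated.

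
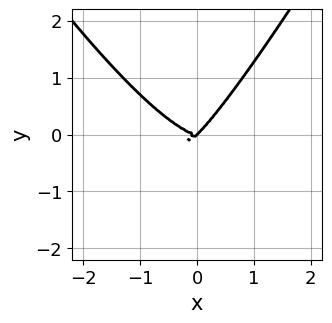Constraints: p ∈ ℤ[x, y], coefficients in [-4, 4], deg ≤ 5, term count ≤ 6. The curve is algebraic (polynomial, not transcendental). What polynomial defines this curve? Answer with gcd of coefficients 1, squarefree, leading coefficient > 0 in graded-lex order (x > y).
3*x^4 - x^2*y^2 + 3*x*y^2 - 3*y^3

Degree: no degree-3 curve has this shape, so deg p = 4.
Checking where it meets the axes: it meets the y-axis at y = 0 (among the integer gridlines); it crosses the x-axis at the gridline x = 0.
These observations pin down the coefficients.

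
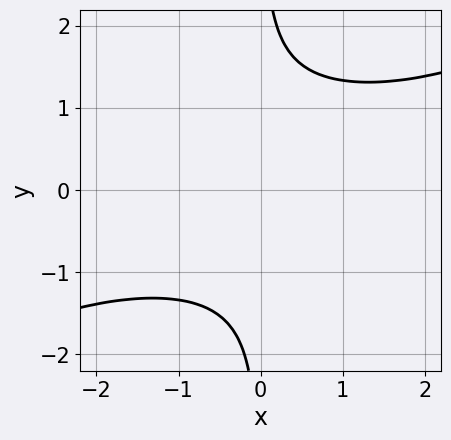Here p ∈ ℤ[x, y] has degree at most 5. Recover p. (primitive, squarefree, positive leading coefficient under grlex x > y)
(a) deg p = 4.
(b) From the visible intercepts: no x-intercept at any integer in the box; the curve avoids every integer y-axis point in the box.
(c) Matching integer coefficients to the picture gives p.

x^2*y^2 - 2*x*y^3 + 3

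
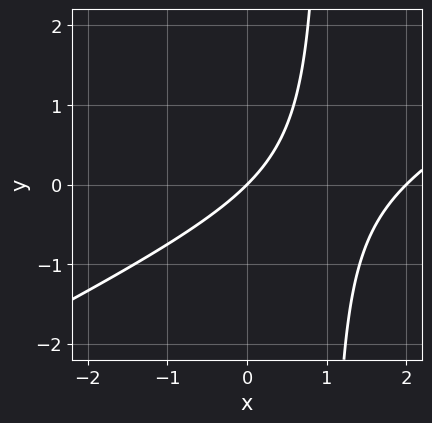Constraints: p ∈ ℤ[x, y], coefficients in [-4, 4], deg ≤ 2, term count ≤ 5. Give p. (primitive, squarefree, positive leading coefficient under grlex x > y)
x^2 - 2*x*y - 2*x + 2*y

Degree: the shape is more complex than any degree-1 curve, so deg p = 2.
Checking where it meets the axes: it crosses the y-axis at the gridline y = 0; among the integer gridlines, it crosses the x-axis at x ∈ {0, 2}.
Together with the visible shape, these determine p as stated.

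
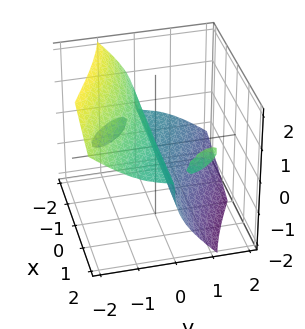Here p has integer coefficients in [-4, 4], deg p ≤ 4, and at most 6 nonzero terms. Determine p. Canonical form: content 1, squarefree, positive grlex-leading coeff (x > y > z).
3*x*y*z - 2*y^3 - 2*z^3 - 2*y

(a) I count 3 distinct pieces. Treating them together as one polynomial.
(b) deg p = 3. A generic line meets the surface in up to 3 points.
(c) From the visible intercepts: the visible x-axis segment lies entirely on the surface; one z-axis crossing is at z = 0.
(d) Together with the visible shape, these determine p as stated.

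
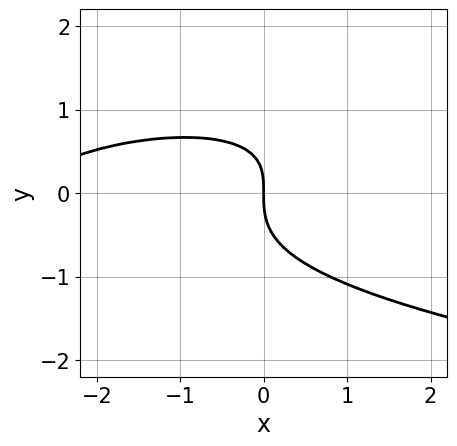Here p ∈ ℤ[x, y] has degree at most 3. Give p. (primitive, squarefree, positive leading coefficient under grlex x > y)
x*y^2 - 3*y^3 - x^2 + x*y - 3*x

(a) Degree: no degree-2 curve has this shape, so deg p = 3.
(b) Against the integer gridlines: it meets the x-axis at x = 0 (among the integer gridlines); one y-axis crossing is at y = 0.
(c) Fitting integer coefficients to these (and the overall shape) gives p.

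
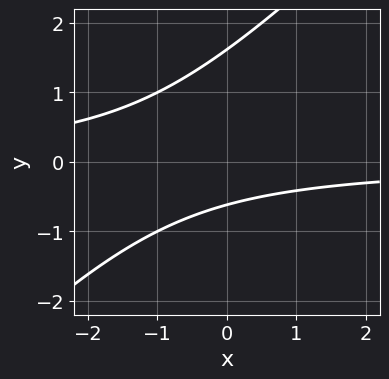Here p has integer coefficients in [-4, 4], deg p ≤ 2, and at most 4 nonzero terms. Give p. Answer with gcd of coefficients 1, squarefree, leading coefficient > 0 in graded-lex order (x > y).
First, the degree is 2 — a generic line meets the curve in up to 2 points.
Next, checking where it meets the axes: no x-intercept at any integer in the box.
Finally, putting this together gives p.

x*y - y^2 + y + 1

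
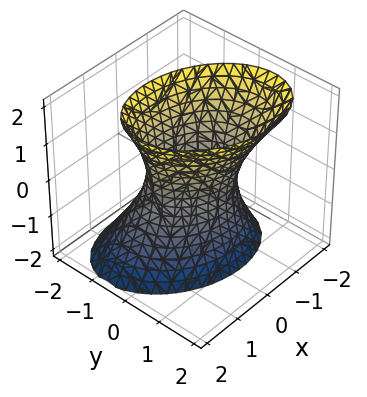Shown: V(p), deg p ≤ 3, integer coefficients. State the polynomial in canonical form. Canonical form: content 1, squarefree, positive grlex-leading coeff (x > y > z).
2*x^2 + x*y + 3*y^2 - y*z - z^2 - 2

(a) Degree: the shape is more complex than any degree-1 surface, so deg p = 2.
(b) Against the integer gridlines: the surface avoids every integer z-axis point in the box; among the integer gridlines, it crosses the x-axis at x ∈ {-1, 1}.
(c) These observations pin down the coefficients.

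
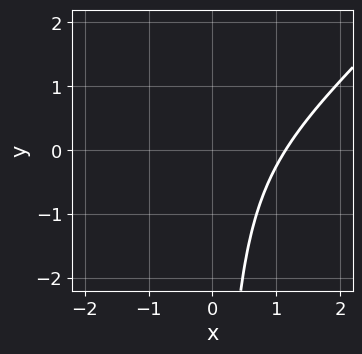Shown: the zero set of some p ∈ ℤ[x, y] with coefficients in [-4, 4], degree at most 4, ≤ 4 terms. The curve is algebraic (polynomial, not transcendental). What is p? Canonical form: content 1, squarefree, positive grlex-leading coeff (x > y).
1. The degree is 3 — no degree-2 curve has this shape.
2. Against the integer gridlines: no y-intercept at any integer in the box.
3. Solving for integer coefficients yields p as stated.

2*x^3 - 2*x^2*y - 2*x*y - 3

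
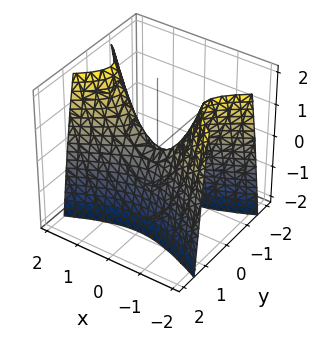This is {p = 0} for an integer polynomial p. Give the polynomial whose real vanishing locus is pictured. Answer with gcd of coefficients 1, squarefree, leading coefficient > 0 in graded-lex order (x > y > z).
x^2 - 3*y^2 - z

(a) deg p = 2.
(b) Symmetries: mirror symmetry y ↦ −y ⇒ only even powers of y; the x ↦ −x reflection is a symmetry, so x appears only in even powers.
(c) Reading off the gridlines: it crosses the x-axis at the gridline x = 0; it crosses the z-axis at the gridline z = 0; it crosses the y-axis at the gridline y = 0.
(d) These observations pin down the coefficients.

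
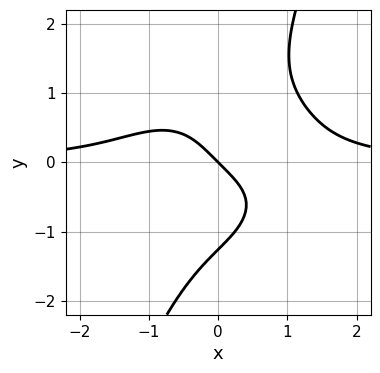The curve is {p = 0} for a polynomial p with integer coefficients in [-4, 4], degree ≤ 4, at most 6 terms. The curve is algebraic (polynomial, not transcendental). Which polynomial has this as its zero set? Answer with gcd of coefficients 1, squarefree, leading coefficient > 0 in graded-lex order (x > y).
(a) The degree is 4 — no degree-3 curve has this shape.
(b) From the visible intercepts: one y-axis crossing is at y = 0; it crosses the x-axis at the gridline x = 0.
(c) Matching integer coefficients to the picture gives p.

2*x^3*y + 2*x*y^3 - y^4 - 2*x - 2*y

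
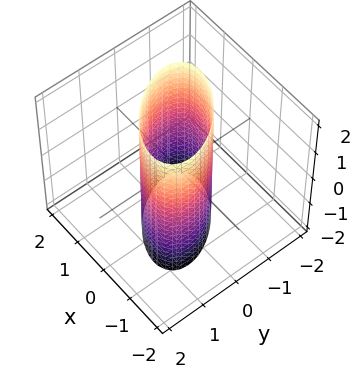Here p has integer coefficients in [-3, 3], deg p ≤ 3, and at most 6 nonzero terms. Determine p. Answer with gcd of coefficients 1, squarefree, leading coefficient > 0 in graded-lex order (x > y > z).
x^2 + x*y + y^2 - 1

(a) deg p = 2.
(b) From the axis intercepts and sections: the y-axis gridline crossings are at y ∈ {-1, 1}; it misses every integer gridline on the z-axis.
(c) Fitting integer coefficients to these (and the overall shape) gives p.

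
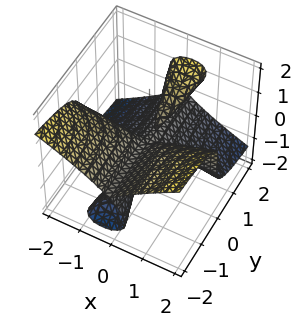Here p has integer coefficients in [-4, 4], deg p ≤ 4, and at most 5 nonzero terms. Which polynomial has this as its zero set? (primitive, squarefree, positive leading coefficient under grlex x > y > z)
(a) The picture has 2 separate pieces. They look like related sheets of one shape, so recover p as a whole.
(b) The degree is 3 — no degree-2 surface has this shape.
(c) From the axis intercepts and sections: the visible y-axis segment lies entirely on the surface; every point of the x-axis in the box is on the surface.
(d) These observations pin down the coefficients.

2*x^2*y - x*z^2 - 2*y*z^2 + 3*z^3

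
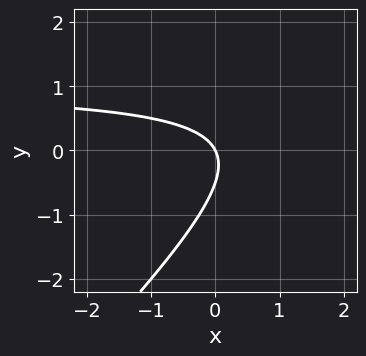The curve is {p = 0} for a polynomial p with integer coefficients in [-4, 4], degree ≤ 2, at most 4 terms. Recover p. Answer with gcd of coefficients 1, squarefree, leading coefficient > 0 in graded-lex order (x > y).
2*x*y - 2*y^2 - 2*x - y

(a) Degree: the shape is more complex than any degree-1 curve, so deg p = 2.
(b) Reading off the gridlines: it crosses the x-axis at the gridline x = 0; one y-axis crossing is at y = 0.
(c) Together with the visible shape, these determine p as stated.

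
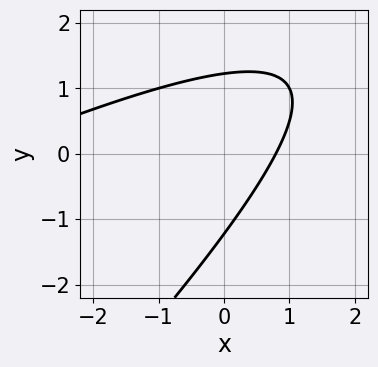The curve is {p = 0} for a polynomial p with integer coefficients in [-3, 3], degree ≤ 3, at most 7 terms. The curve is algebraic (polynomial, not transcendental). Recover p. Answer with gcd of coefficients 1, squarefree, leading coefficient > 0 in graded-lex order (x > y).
x^2 - 3*x*y + 2*y^2 + 3*x - 3

First, degree: no degree-1 curve has this shape, so deg p = 2.
Finally, solving for integer coefficients yields p as stated.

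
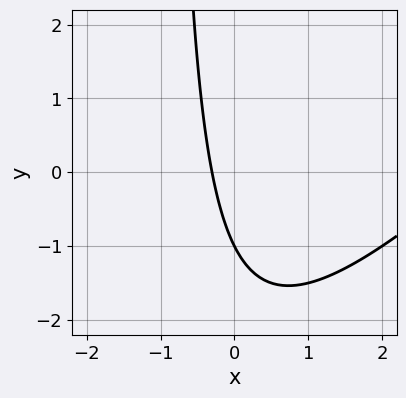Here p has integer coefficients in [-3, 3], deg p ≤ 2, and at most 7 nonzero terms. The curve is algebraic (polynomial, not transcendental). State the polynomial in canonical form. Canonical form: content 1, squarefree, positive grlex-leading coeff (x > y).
x^2 - x*y - 3*x - y - 1

First, deg p = 2.
Then, against the integer gridlines: it crosses the y-axis at the gridline y = -1.
Finally, assembling these constraints gives the stated polynomial.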